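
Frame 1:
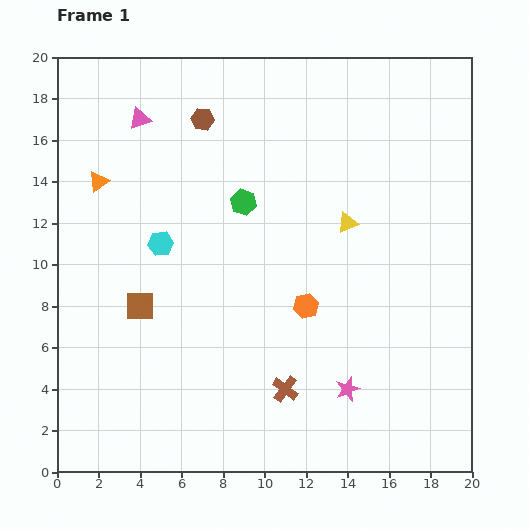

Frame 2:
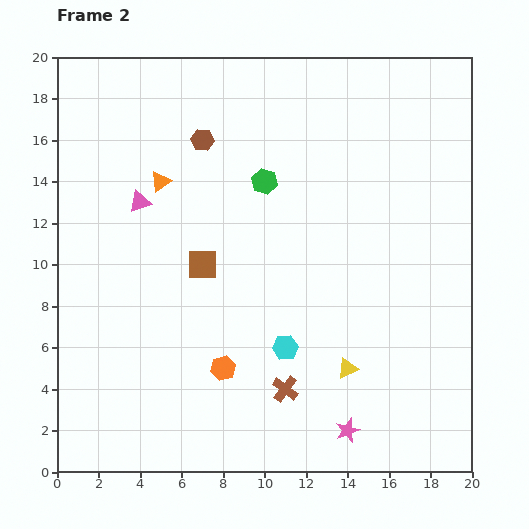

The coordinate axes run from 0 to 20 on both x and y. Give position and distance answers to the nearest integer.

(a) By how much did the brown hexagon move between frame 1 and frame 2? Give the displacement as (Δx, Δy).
(0, -1)

The brown hexagon was at (7, 17) in frame 1 and (7, 16) in frame 2.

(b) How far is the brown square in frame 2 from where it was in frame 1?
4

The brown square moved from (4, 8) to (7, 10), a distance of √(3² + 2²) ≈ 4.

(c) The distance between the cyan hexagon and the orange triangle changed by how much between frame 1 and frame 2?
+6

Distance in frame 1: 4. Distance in frame 2: 10.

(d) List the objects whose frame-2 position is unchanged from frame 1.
the brown cross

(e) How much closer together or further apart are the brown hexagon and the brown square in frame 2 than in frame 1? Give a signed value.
-3

Distance in frame 1: 9. Distance in frame 2: 6.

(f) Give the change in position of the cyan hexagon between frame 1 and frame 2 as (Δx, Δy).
(6, -5)

The cyan hexagon was at (5, 11) in frame 1 and (11, 6) in frame 2.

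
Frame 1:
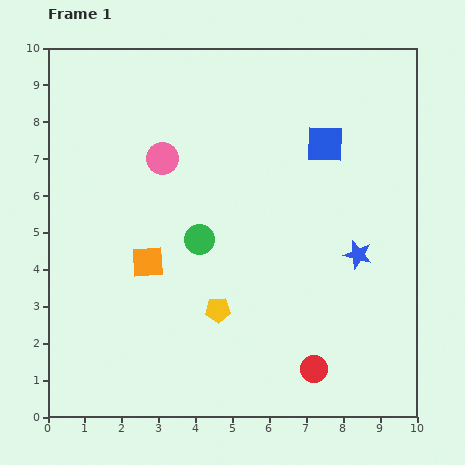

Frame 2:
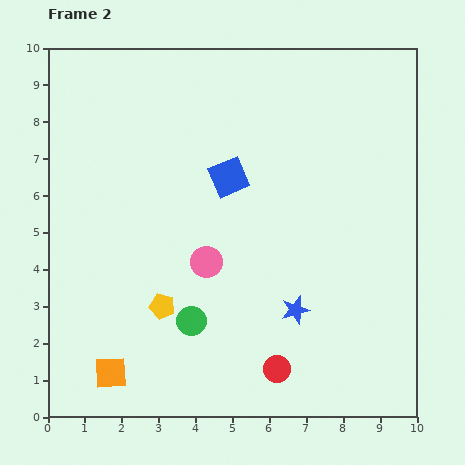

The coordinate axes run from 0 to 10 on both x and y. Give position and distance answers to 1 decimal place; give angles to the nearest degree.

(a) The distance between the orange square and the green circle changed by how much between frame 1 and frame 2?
+1.1

Distance in frame 1: 1.5. Distance in frame 2: 2.6.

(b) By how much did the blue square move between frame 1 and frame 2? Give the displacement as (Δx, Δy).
(-2.6, -0.9)

The blue square was at (7.5, 7.4) in frame 1 and (4.9, 6.5) in frame 2.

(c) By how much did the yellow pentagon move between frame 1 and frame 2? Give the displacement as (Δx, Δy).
(-1.5, 0.1)

The yellow pentagon was at (4.6, 2.9) in frame 1 and (3.1, 3.0) in frame 2.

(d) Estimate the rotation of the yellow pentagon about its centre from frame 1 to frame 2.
16° clockwise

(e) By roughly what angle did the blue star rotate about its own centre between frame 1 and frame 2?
30° counter-clockwise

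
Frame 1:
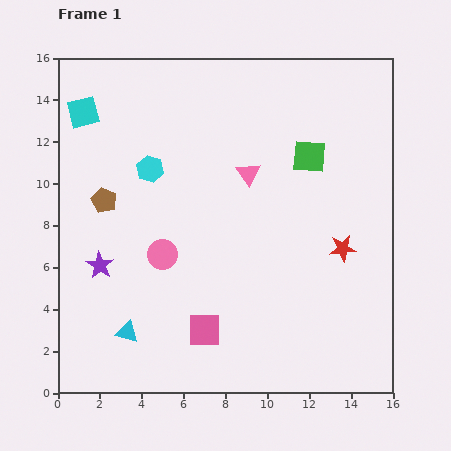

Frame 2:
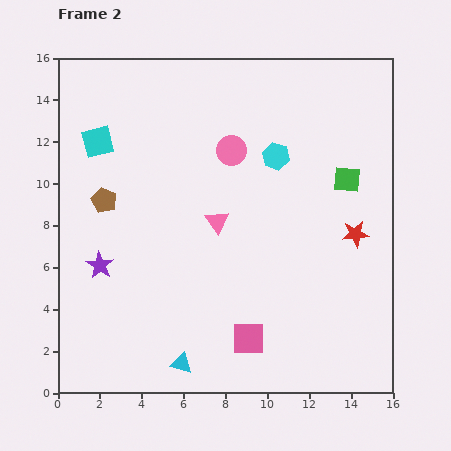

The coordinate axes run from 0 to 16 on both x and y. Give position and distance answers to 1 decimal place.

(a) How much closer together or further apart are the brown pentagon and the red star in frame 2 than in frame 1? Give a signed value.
+0.5

Distance in frame 1: 11.6. Distance in frame 2: 12.1.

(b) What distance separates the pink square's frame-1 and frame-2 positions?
2.1

The pink square moved from (7.0, 3.0) to (9.1, 2.6), a distance of √(2.1² + 0.4²) ≈ 2.1.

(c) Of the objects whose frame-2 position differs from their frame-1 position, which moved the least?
the red star

(moved 0.9)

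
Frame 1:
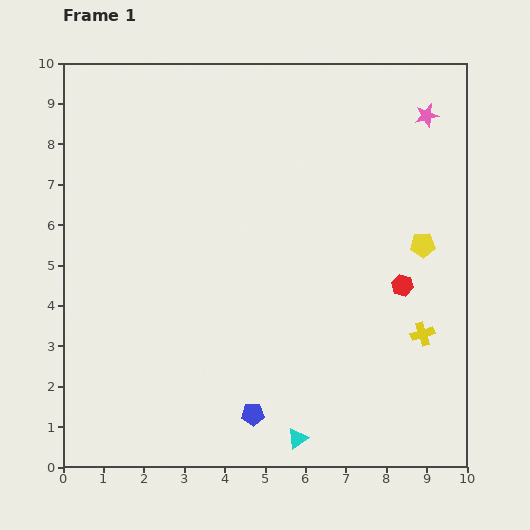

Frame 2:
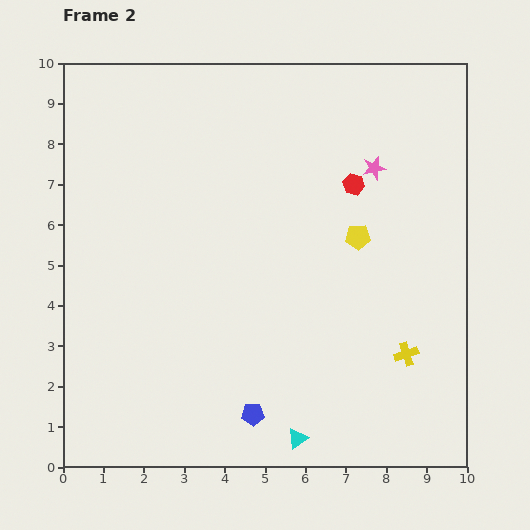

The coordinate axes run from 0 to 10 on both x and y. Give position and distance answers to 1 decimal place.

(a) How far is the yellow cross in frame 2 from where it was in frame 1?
0.6

The yellow cross moved from (8.9, 3.3) to (8.5, 2.8), a distance of √(0.4² + 0.5²) ≈ 0.6.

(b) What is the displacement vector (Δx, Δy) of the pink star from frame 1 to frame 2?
(-1.3, -1.3)

The pink star was at (9.0, 8.7) in frame 1 and (7.7, 7.4) in frame 2.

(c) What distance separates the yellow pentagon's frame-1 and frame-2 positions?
1.6

The yellow pentagon moved from (8.9, 5.5) to (7.3, 5.7), a distance of √(1.6² + 0.2²) ≈ 1.6.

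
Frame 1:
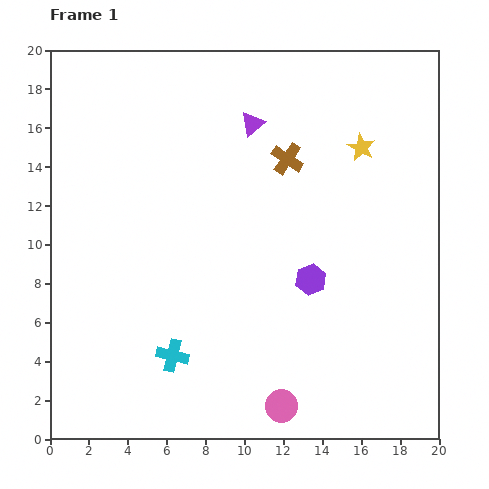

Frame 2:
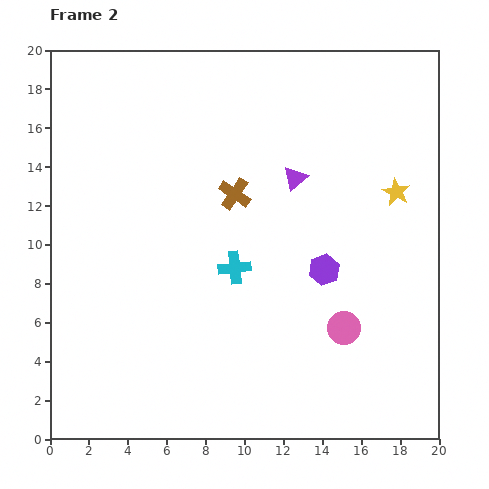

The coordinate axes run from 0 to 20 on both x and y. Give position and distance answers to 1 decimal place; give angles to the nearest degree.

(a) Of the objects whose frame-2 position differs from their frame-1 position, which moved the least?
the purple hexagon

(moved 0.9)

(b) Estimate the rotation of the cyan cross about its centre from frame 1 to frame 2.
20° counter-clockwise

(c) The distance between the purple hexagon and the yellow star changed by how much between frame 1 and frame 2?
-1.9

Distance in frame 1: 7.3. Distance in frame 2: 5.4.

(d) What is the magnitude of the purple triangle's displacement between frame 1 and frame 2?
3.6

The purple triangle moved from (10.4, 16.2) to (12.6, 13.4), a distance of √(2.2² + 2.8²) ≈ 3.6.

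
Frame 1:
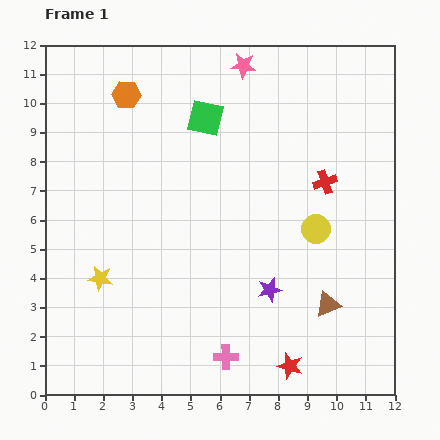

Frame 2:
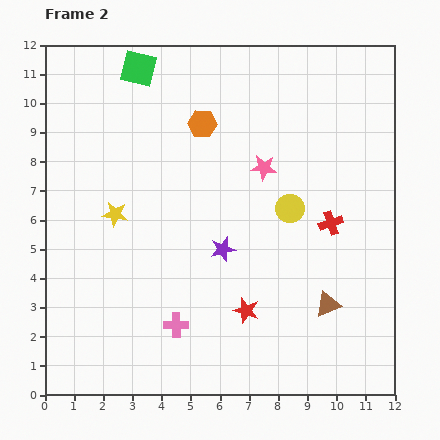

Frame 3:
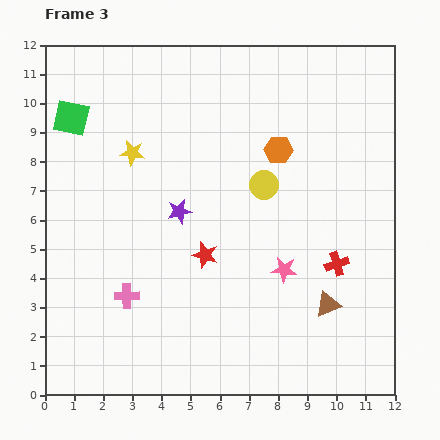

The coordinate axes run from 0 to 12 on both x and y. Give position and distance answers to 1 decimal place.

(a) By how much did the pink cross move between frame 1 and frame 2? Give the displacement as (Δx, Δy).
(-1.7, 1.1)

The pink cross was at (6.2, 1.3) in frame 1 and (4.5, 2.4) in frame 2.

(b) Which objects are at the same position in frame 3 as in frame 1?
the brown triangle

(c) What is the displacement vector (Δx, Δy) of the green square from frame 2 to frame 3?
(-2.3, -1.7)

The green square was at (3.2, 11.2) in frame 2 and (0.9, 9.5) in frame 3.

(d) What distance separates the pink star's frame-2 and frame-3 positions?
3.6

The pink star moved from (7.5, 7.8) to (8.2, 4.3), a distance of √(0.7² + 3.5²) ≈ 3.6.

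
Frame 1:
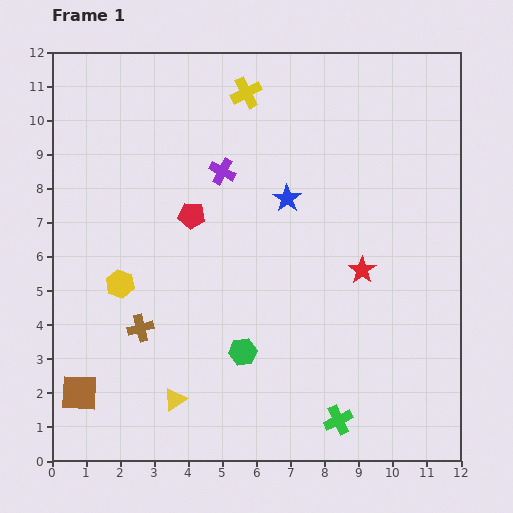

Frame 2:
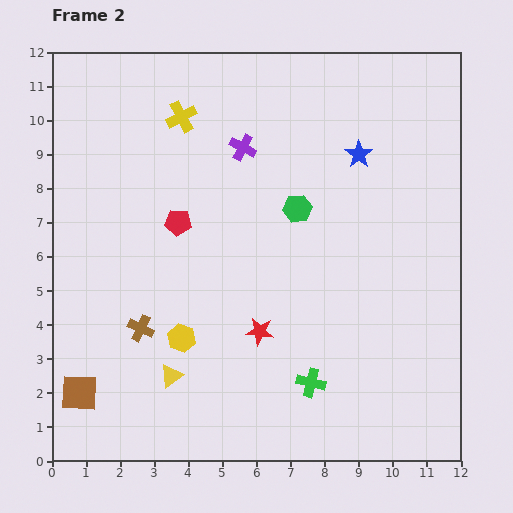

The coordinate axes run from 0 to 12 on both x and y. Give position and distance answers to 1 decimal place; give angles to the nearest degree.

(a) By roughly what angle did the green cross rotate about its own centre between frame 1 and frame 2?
39° clockwise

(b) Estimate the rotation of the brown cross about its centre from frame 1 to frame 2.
39° clockwise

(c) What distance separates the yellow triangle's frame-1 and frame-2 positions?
0.7

The yellow triangle moved from (3.6, 1.8) to (3.5, 2.5), a distance of √(0.1² + 0.7²) ≈ 0.7.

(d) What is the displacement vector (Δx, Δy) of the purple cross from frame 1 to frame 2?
(0.6, 0.7)

The purple cross was at (5.0, 8.5) in frame 1 and (5.6, 9.2) in frame 2.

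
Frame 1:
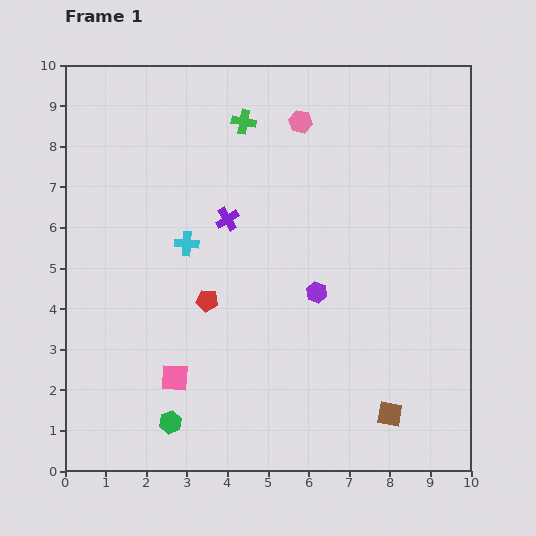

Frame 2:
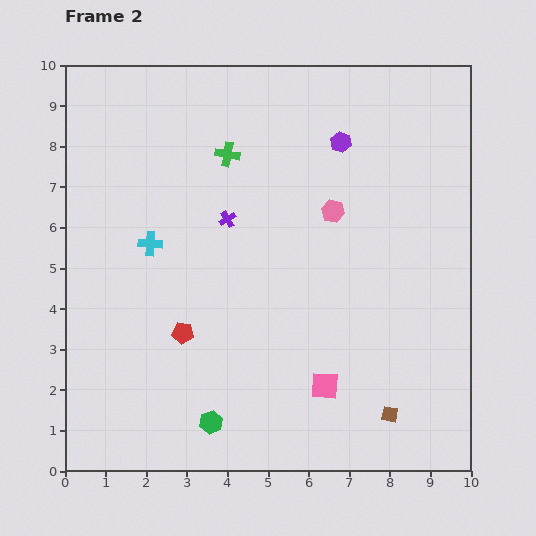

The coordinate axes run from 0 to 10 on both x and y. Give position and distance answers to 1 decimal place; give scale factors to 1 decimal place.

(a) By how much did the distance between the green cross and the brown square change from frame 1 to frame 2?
-0.5

Distance in frame 1: 8.0. Distance in frame 2: 7.5.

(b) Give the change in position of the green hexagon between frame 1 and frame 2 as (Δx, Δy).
(1.0, 0.0)

The green hexagon was at (2.6, 1.2) in frame 1 and (3.6, 1.2) in frame 2.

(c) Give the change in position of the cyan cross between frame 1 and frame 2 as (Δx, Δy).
(-0.9, 0.0)

The cyan cross was at (3.0, 5.6) in frame 1 and (2.1, 5.6) in frame 2.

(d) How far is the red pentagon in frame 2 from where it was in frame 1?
1.0

The red pentagon moved from (3.5, 4.2) to (2.9, 3.4), a distance of √(0.6² + 0.8²) ≈ 1.0.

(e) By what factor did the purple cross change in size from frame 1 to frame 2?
0.7×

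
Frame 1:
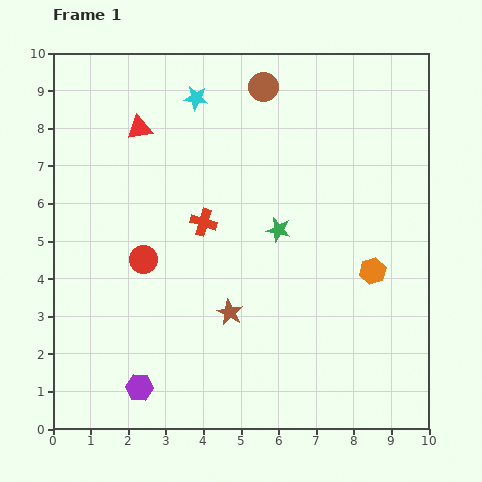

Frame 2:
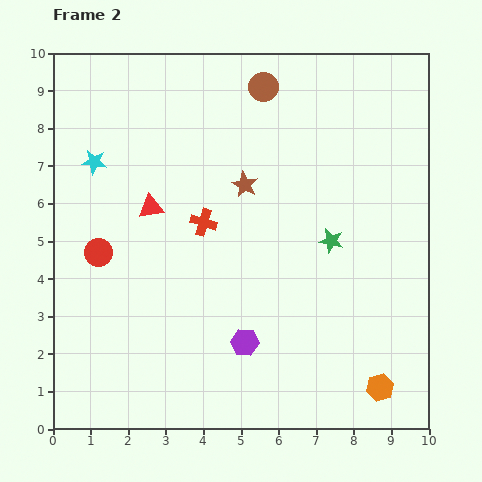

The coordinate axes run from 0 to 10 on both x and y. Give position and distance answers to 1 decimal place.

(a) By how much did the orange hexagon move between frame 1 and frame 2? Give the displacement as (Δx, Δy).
(0.2, -3.1)

The orange hexagon was at (8.5, 4.2) in frame 1 and (8.7, 1.1) in frame 2.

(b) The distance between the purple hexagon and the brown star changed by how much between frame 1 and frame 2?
+1.1

Distance in frame 1: 3.1. Distance in frame 2: 4.2.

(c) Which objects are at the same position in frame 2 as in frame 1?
the brown circle, the red cross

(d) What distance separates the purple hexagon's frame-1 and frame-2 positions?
3.0

The purple hexagon moved from (2.3, 1.1) to (5.1, 2.3), a distance of √(2.8² + 1.2²) ≈ 3.0.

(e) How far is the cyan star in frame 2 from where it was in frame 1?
3.2

The cyan star moved from (3.8, 8.8) to (1.1, 7.1), a distance of √(2.7² + 1.7²) ≈ 3.2.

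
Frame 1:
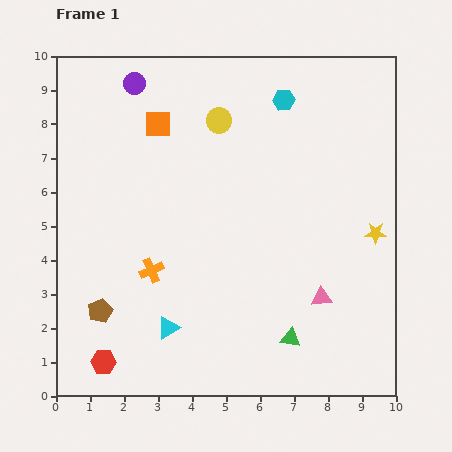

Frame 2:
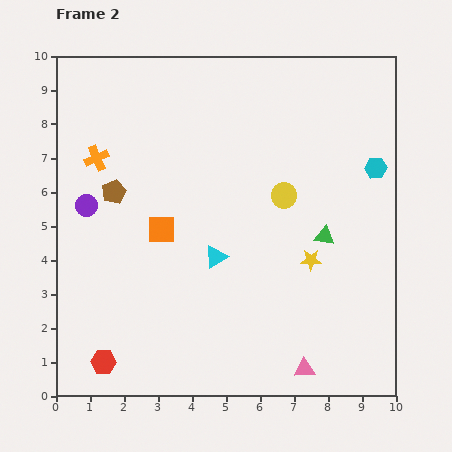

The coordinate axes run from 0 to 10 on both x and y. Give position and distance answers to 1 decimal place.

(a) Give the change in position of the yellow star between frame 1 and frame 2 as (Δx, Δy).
(-1.9, -0.8)

The yellow star was at (9.4, 4.8) in frame 1 and (7.5, 4.0) in frame 2.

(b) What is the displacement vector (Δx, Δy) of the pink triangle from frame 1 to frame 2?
(-0.5, -2.1)

The pink triangle was at (7.8, 2.9) in frame 1 and (7.3, 0.8) in frame 2.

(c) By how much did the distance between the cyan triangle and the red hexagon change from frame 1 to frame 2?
+2.4

Distance in frame 1: 2.1. Distance in frame 2: 4.5.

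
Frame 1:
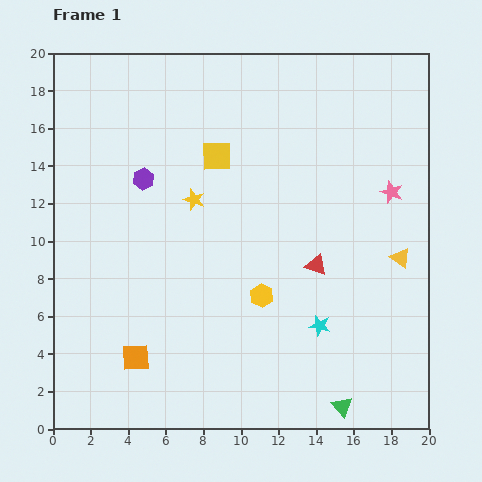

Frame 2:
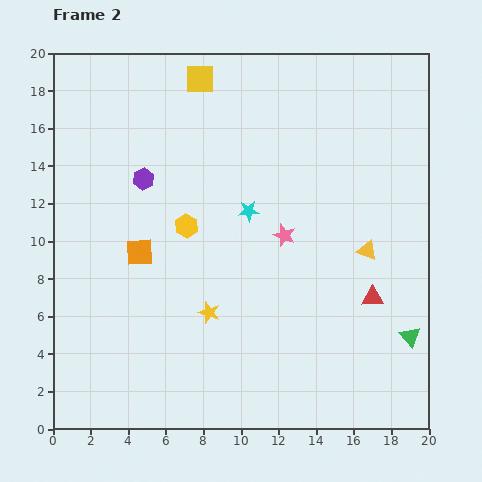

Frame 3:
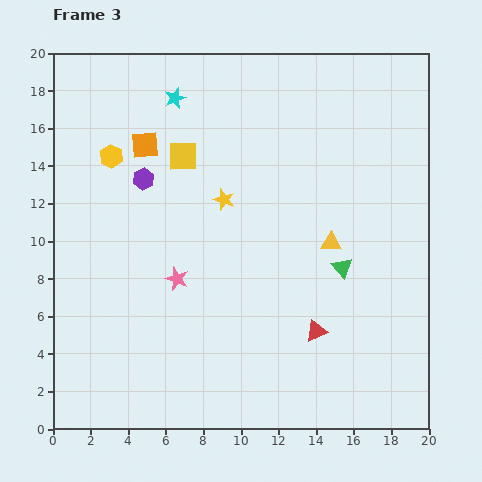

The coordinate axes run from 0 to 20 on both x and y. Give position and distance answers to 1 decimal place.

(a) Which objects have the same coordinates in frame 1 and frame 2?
the purple hexagon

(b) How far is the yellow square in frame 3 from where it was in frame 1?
1.8

The yellow square moved from (8.7, 14.5) to (6.9, 14.5), a distance of √(1.8² + 0.0²) ≈ 1.8.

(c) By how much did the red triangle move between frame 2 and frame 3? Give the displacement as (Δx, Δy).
(-3.0, -1.8)

The red triangle was at (17.0, 7.0) in frame 2 and (14.0, 5.2) in frame 3.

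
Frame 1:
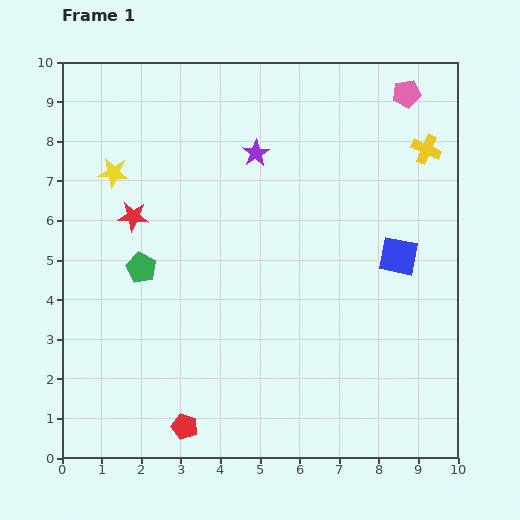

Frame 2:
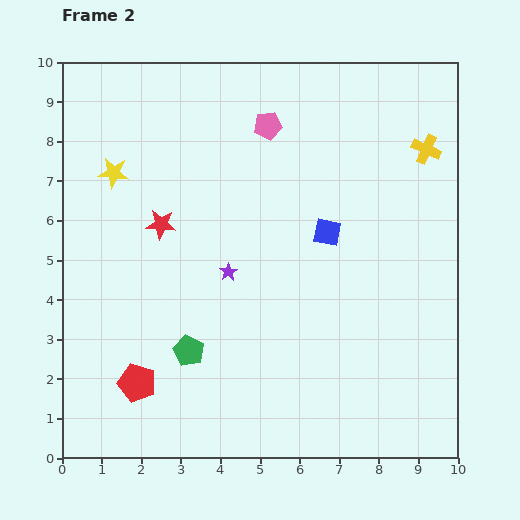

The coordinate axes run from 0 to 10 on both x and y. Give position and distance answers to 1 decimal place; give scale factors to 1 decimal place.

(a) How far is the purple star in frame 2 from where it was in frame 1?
3.1

The purple star moved from (4.9, 7.7) to (4.2, 4.7), a distance of √(0.7² + 3.0²) ≈ 3.1.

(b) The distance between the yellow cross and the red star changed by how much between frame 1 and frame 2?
-0.6

Distance in frame 1: 7.6. Distance in frame 2: 7.0.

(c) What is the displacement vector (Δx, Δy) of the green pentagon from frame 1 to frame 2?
(1.2, -2.1)

The green pentagon was at (2.0, 4.8) in frame 1 and (3.2, 2.7) in frame 2.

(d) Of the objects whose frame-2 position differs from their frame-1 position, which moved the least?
the red star

(moved 0.7)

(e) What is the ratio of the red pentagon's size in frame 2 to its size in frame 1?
1.5×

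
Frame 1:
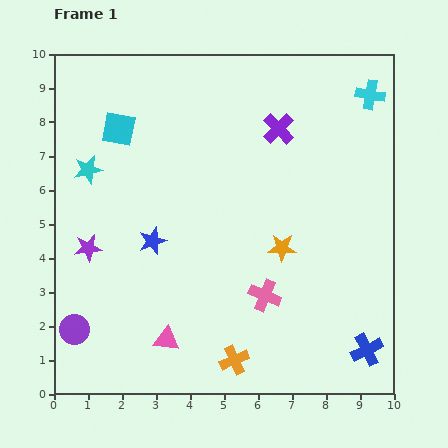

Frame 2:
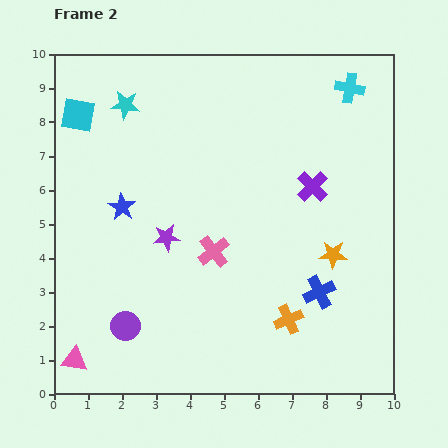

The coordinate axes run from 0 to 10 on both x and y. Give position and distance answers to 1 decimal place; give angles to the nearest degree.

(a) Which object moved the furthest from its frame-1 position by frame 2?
the pink triangle

(moved 2.8; next 2.3)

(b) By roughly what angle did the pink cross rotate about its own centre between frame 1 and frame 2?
30° clockwise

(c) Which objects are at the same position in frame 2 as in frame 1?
none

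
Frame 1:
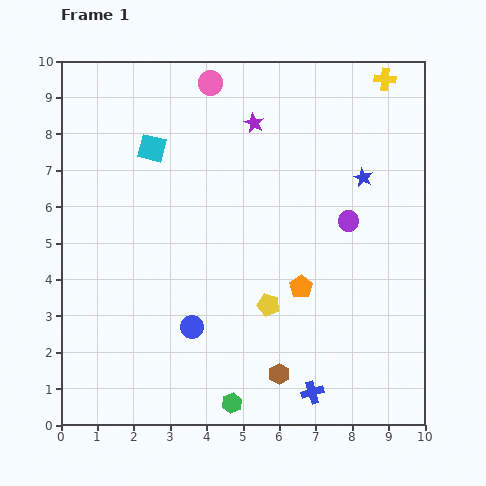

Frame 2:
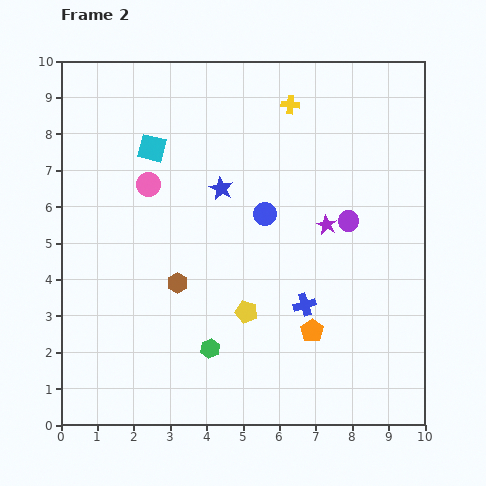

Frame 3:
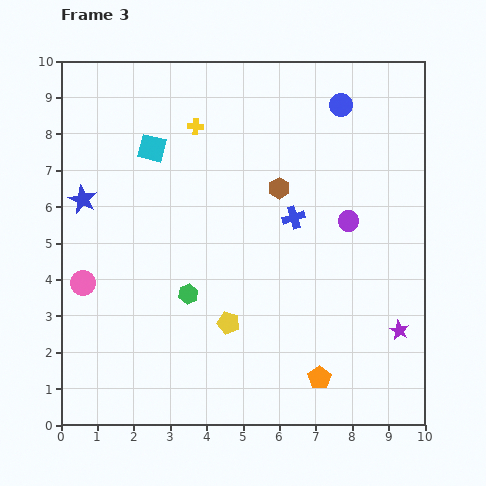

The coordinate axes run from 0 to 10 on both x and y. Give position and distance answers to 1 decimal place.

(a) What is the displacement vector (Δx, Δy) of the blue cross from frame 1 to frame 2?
(-0.2, 2.4)

The blue cross was at (6.9, 0.9) in frame 1 and (6.7, 3.3) in frame 2.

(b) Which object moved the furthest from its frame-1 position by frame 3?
the blue star

(moved 7.7; next 7.3)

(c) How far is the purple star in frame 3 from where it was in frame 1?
7.0

The purple star moved from (5.3, 8.3) to (9.3, 2.6), a distance of √(4.0² + 5.7²) ≈ 7.0.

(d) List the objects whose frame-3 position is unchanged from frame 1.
the purple circle, the cyan square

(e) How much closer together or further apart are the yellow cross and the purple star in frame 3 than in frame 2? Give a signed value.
+4.5

Distance in frame 2: 3.4. Distance in frame 3: 7.9.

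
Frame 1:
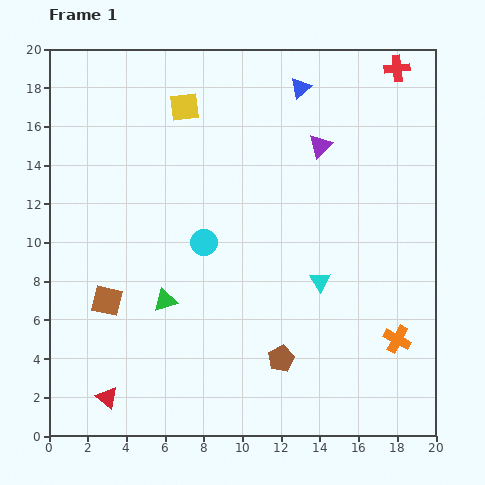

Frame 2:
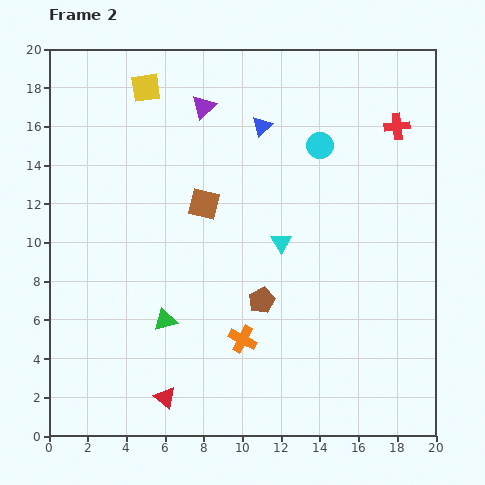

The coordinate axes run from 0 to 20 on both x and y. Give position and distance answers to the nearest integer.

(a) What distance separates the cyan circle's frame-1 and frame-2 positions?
8

The cyan circle moved from (8, 10) to (14, 15), a distance of √(6² + 5²) ≈ 8.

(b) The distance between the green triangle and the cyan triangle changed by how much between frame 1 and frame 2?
-1

Distance in frame 1: 8. Distance in frame 2: 7.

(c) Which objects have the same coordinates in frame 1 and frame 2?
none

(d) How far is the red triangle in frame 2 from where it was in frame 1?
3

The red triangle moved from (3, 2) to (6, 2), a distance of √(3² + 0²) ≈ 3.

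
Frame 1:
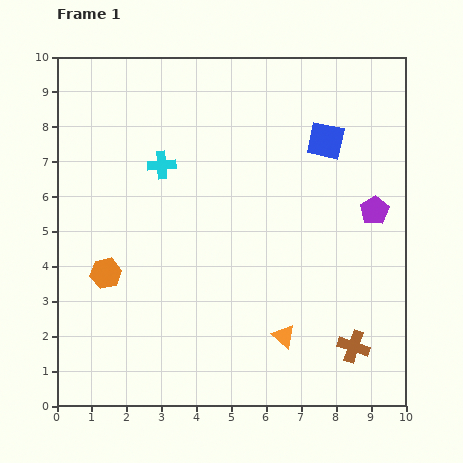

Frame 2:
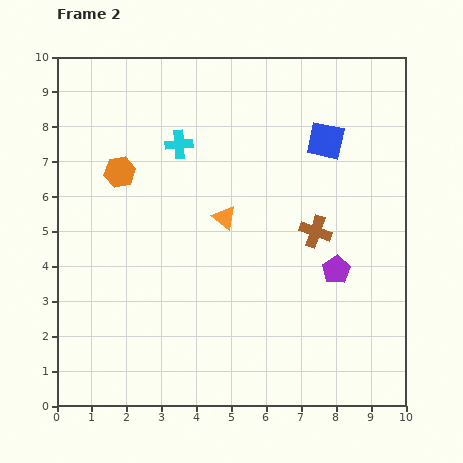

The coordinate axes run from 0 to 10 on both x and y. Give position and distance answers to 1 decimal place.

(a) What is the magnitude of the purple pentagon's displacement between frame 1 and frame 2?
2.0

The purple pentagon moved from (9.1, 5.6) to (8.0, 3.9), a distance of √(1.1² + 1.7²) ≈ 2.0.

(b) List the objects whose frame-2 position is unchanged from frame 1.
the blue square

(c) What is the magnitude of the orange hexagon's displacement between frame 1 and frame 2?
2.9

The orange hexagon moved from (1.4, 3.8) to (1.8, 6.7), a distance of √(0.4² + 2.9²) ≈ 2.9.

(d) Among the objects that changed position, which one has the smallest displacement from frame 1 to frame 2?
the cyan cross

(moved 0.8)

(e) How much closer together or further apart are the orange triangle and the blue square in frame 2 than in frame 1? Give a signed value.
-2.1

Distance in frame 1: 5.7. Distance in frame 2: 3.6.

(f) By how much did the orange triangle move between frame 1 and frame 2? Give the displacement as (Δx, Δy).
(-1.7, 3.4)

The orange triangle was at (6.5, 2.0) in frame 1 and (4.8, 5.4) in frame 2.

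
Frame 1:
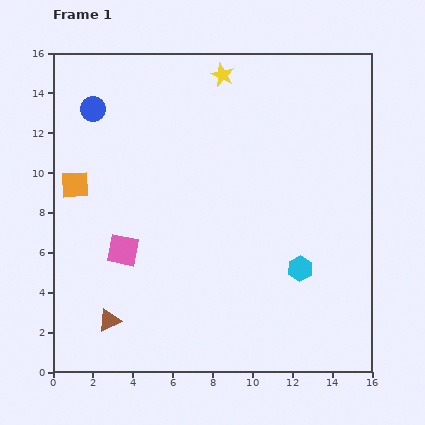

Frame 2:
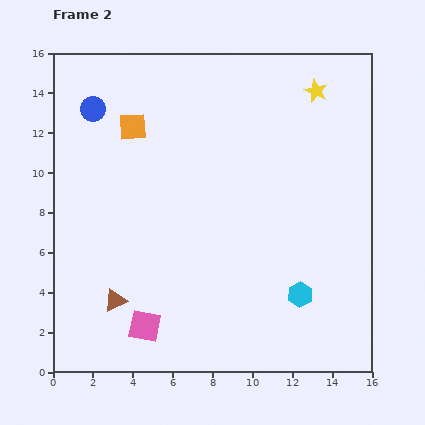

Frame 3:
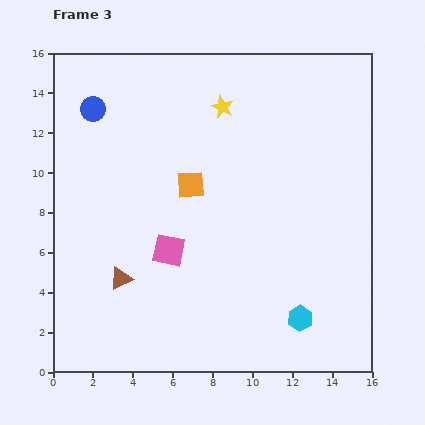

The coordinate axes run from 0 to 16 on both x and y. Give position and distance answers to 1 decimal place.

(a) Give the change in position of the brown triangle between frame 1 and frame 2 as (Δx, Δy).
(0.3, 1.0)

The brown triangle was at (2.8, 2.6) in frame 1 and (3.1, 3.6) in frame 2.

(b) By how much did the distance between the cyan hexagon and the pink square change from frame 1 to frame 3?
-1.5

Distance in frame 1: 8.9. Distance in frame 3: 7.4.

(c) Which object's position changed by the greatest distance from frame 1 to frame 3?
the orange square

(moved 5.8; next 2.5)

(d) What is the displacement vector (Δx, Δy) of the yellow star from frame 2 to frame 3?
(-4.7, -0.8)

The yellow star was at (13.2, 14.1) in frame 2 and (8.5, 13.3) in frame 3.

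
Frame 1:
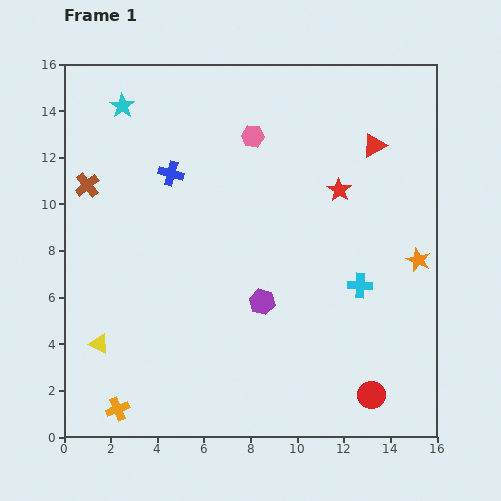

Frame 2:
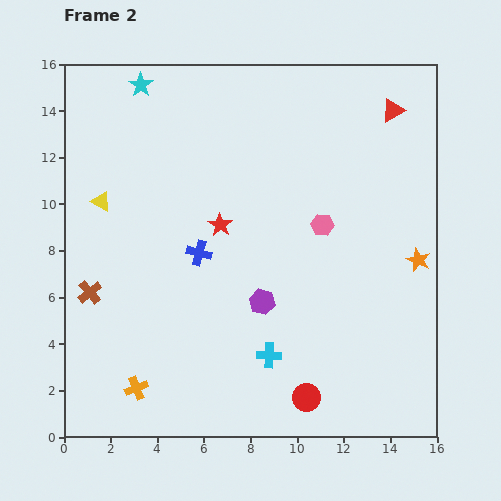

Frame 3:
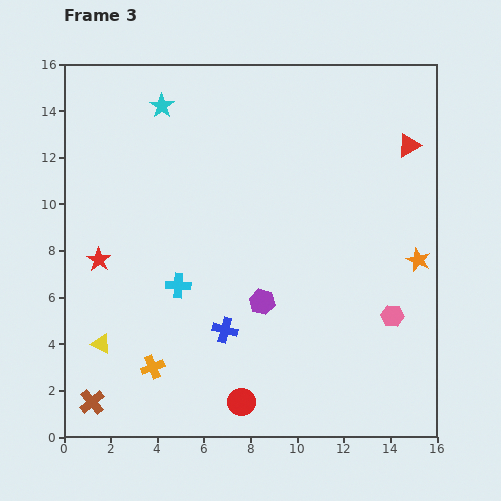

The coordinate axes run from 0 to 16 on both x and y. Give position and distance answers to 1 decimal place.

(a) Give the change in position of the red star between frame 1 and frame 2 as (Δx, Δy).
(-5.1, -1.5)

The red star was at (11.8, 10.6) in frame 1 and (6.7, 9.1) in frame 2.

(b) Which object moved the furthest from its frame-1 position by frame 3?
the red star

(moved 10.7; next 9.8)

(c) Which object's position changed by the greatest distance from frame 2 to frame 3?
the yellow triangle

(moved 6.1; next 5.4)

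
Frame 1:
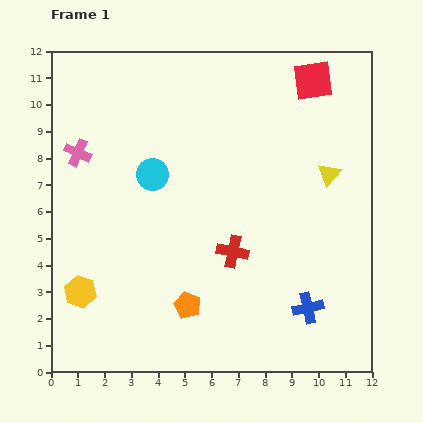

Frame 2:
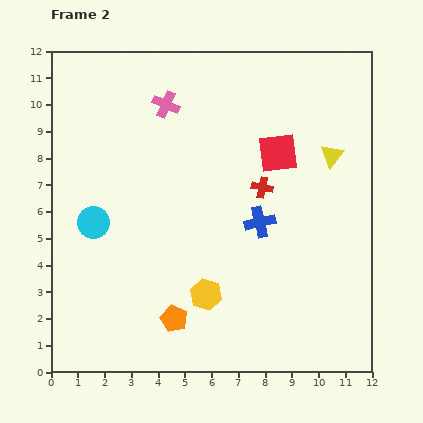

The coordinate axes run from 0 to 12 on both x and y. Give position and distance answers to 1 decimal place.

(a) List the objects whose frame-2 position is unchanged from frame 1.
none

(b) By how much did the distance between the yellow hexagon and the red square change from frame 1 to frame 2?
-5.9

Distance in frame 1: 11.8. Distance in frame 2: 5.9.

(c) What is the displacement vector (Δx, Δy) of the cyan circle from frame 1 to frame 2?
(-2.2, -1.8)

The cyan circle was at (3.8, 7.4) in frame 1 and (1.6, 5.6) in frame 2.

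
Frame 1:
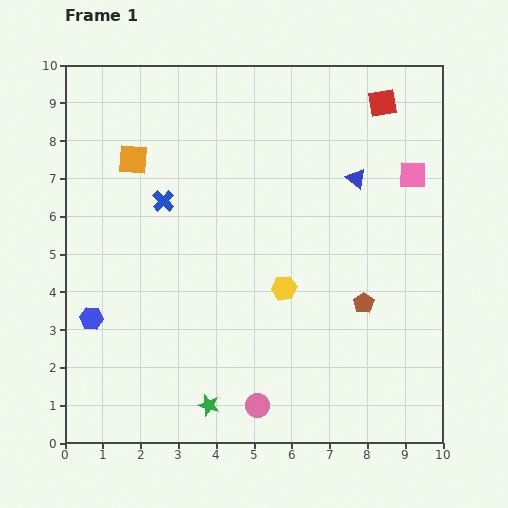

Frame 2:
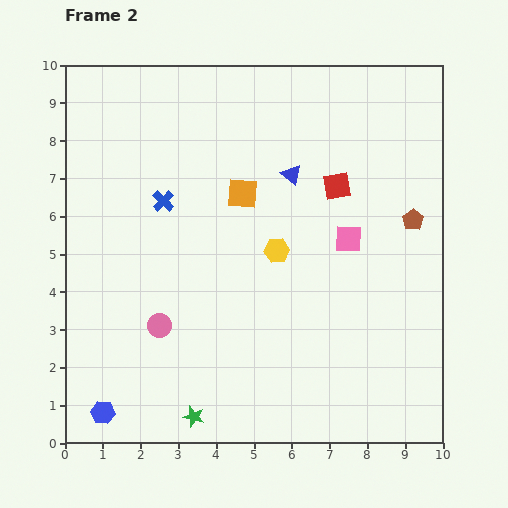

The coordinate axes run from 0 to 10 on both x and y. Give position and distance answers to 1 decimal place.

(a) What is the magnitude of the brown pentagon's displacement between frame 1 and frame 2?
2.6

The brown pentagon moved from (7.9, 3.7) to (9.2, 5.9), a distance of √(1.3² + 2.2²) ≈ 2.6.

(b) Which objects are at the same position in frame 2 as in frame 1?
the blue cross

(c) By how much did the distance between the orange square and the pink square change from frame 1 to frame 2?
-4.4

Distance in frame 1: 7.4. Distance in frame 2: 3.0.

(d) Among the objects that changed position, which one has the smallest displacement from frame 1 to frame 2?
the green star

(moved 0.5)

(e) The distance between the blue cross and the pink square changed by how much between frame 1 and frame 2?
-1.6

Distance in frame 1: 6.6. Distance in frame 2: 5.0.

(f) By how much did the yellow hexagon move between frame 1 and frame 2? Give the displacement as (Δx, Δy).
(-0.2, 1.0)

The yellow hexagon was at (5.8, 4.1) in frame 1 and (5.6, 5.1) in frame 2.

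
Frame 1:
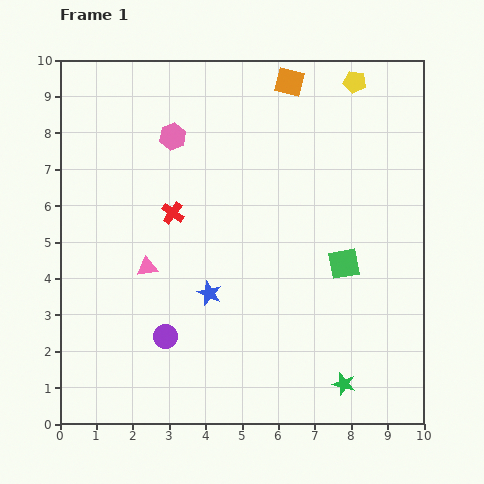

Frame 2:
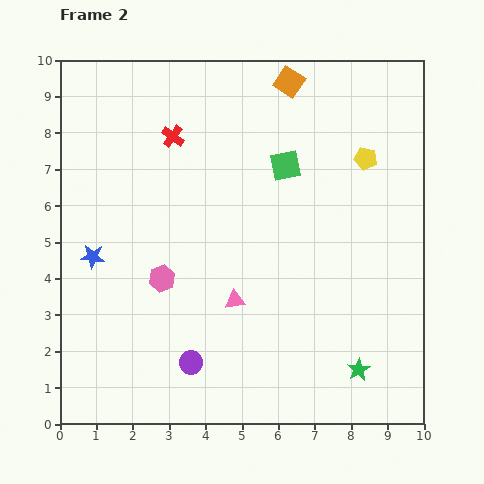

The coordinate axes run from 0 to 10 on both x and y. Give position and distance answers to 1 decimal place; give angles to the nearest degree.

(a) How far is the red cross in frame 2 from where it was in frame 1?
2.1

The red cross moved from (3.1, 5.8) to (3.1, 7.9), a distance of √(0.0² + 2.1²) ≈ 2.1.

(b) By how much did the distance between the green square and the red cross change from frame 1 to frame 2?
-1.7

Distance in frame 1: 4.9. Distance in frame 2: 3.2.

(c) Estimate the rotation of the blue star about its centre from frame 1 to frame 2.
19° counter-clockwise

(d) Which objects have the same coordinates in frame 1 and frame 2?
the orange square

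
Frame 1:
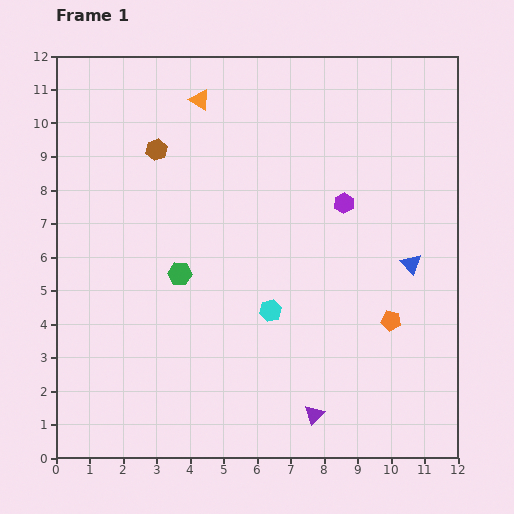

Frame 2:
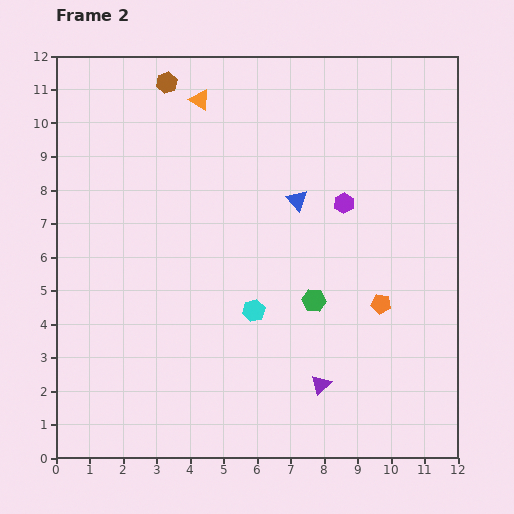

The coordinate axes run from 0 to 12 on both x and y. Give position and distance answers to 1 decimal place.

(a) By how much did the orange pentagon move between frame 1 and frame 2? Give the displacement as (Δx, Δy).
(-0.3, 0.5)

The orange pentagon was at (10.0, 4.1) in frame 1 and (9.7, 4.6) in frame 2.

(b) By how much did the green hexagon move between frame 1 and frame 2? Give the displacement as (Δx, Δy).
(4.0, -0.8)

The green hexagon was at (3.7, 5.5) in frame 1 and (7.7, 4.7) in frame 2.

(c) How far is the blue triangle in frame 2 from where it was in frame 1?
3.9

The blue triangle moved from (10.6, 5.8) to (7.2, 7.7), a distance of √(3.4² + 1.9²) ≈ 3.9.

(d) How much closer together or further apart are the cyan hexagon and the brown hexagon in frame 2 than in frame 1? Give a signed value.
+1.4

Distance in frame 1: 5.9. Distance in frame 2: 7.3.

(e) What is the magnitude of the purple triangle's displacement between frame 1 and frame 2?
0.9

The purple triangle moved from (7.7, 1.3) to (7.9, 2.2), a distance of √(0.2² + 0.9²) ≈ 0.9.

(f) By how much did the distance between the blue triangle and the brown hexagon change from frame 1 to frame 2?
-3.1

Distance in frame 1: 8.3. Distance in frame 2: 5.2.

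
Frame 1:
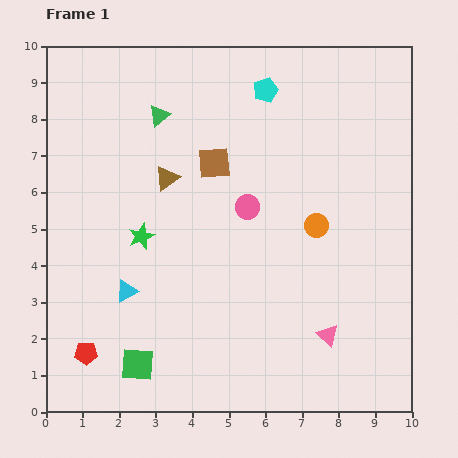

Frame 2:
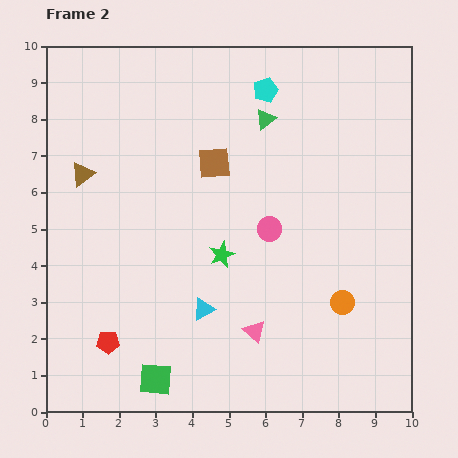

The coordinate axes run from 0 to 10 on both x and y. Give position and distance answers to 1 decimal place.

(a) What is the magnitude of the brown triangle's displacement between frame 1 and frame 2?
2.3

The brown triangle moved from (3.3, 6.4) to (1.0, 6.5), a distance of √(2.3² + 0.1²) ≈ 2.3.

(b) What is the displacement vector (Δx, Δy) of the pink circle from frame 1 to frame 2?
(0.6, -0.6)

The pink circle was at (5.5, 5.6) in frame 1 and (6.1, 5.0) in frame 2.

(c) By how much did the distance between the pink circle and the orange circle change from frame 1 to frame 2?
+0.8

Distance in frame 1: 2.0. Distance in frame 2: 2.8.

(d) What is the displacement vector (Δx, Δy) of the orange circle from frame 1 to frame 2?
(0.7, -2.1)

The orange circle was at (7.4, 5.1) in frame 1 and (8.1, 3.0) in frame 2.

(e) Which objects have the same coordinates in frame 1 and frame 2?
the brown square, the cyan pentagon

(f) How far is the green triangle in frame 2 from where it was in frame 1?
2.9

The green triangle moved from (3.1, 8.1) to (6.0, 8.0), a distance of √(2.9² + 0.1²) ≈ 2.9.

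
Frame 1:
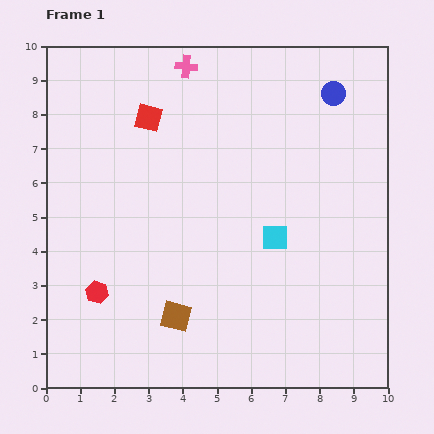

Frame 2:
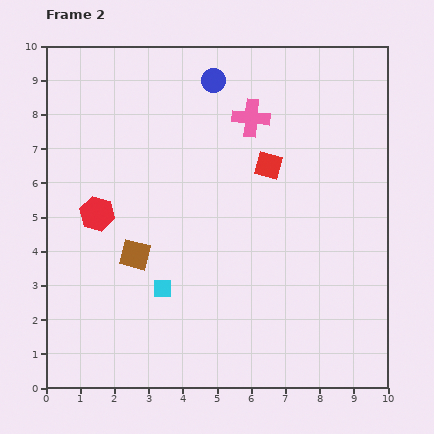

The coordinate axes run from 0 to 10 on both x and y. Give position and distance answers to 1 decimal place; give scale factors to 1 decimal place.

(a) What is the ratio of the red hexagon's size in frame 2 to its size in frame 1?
1.5×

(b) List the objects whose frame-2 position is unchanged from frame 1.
none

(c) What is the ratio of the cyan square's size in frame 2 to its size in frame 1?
0.7×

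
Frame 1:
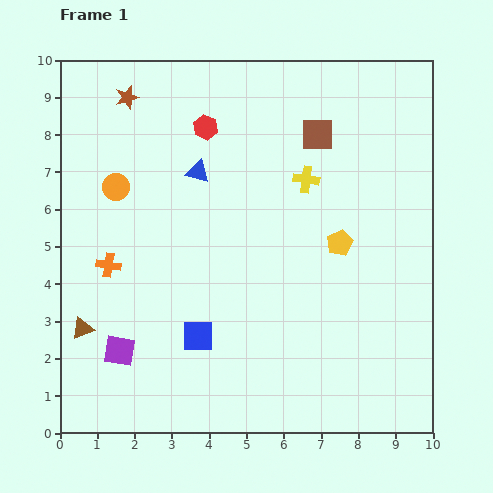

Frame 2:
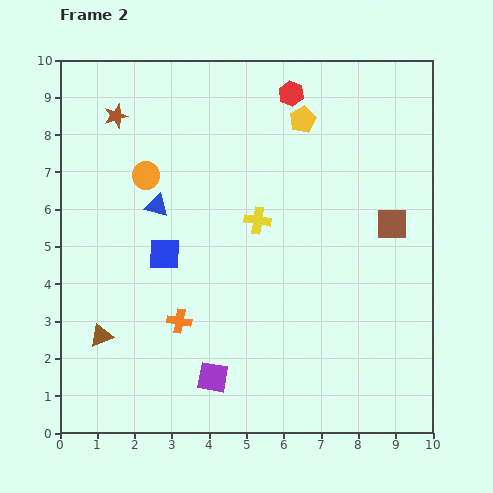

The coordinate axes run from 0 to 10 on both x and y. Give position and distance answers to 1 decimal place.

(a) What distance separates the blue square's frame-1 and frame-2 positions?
2.4

The blue square moved from (3.7, 2.6) to (2.8, 4.8), a distance of √(0.9² + 2.2²) ≈ 2.4.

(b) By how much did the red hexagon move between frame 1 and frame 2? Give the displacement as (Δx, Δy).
(2.3, 0.9)

The red hexagon was at (3.9, 8.2) in frame 1 and (6.2, 9.1) in frame 2.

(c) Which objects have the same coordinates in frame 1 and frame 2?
none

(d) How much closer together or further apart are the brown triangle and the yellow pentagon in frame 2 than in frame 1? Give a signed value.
+0.6

Distance in frame 1: 7.3. Distance in frame 2: 7.9.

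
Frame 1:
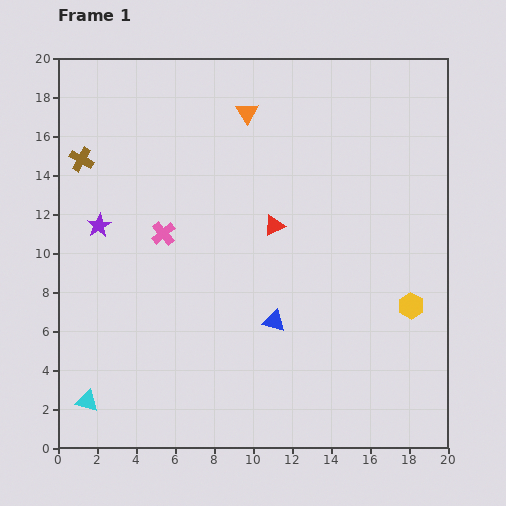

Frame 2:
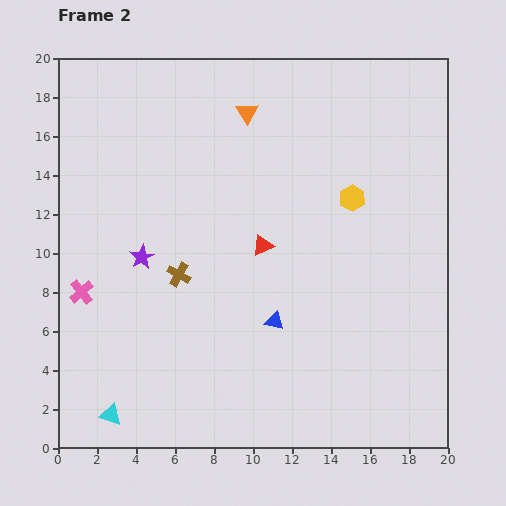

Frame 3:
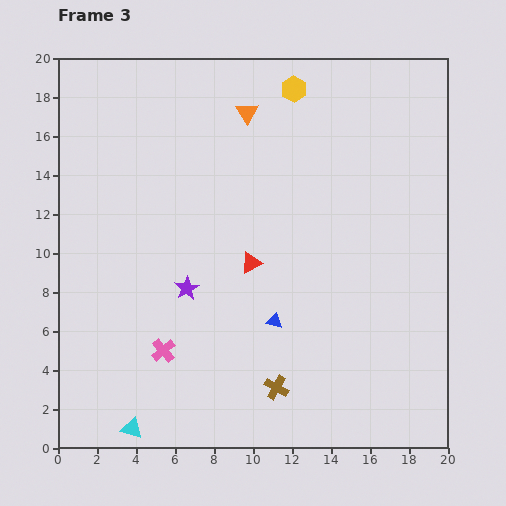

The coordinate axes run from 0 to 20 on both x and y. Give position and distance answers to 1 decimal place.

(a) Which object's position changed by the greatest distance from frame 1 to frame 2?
the brown cross

(moved 7.7; next 6.3)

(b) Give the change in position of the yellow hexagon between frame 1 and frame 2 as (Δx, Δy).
(-3.0, 5.5)

The yellow hexagon was at (18.1, 7.3) in frame 1 and (15.1, 12.8) in frame 2.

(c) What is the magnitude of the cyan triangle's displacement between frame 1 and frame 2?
1.4

The cyan triangle moved from (1.5, 2.4) to (2.7, 1.7), a distance of √(1.2² + 0.7²) ≈ 1.4.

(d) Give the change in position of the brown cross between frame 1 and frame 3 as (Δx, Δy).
(10.0, -11.7)

The brown cross was at (1.2, 14.8) in frame 1 and (11.2, 3.1) in frame 3.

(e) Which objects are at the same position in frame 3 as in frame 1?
the orange triangle, the blue triangle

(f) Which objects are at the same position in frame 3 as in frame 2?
the orange triangle, the blue triangle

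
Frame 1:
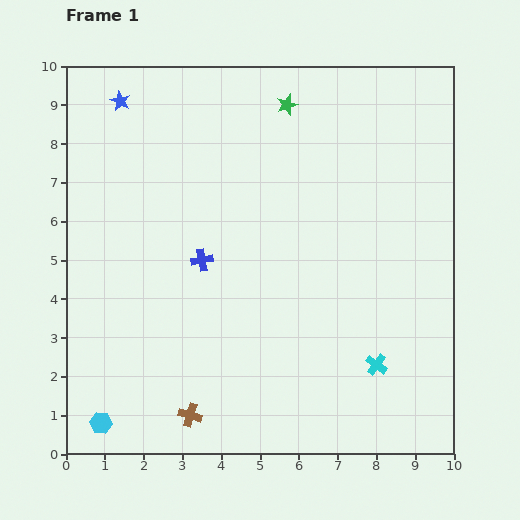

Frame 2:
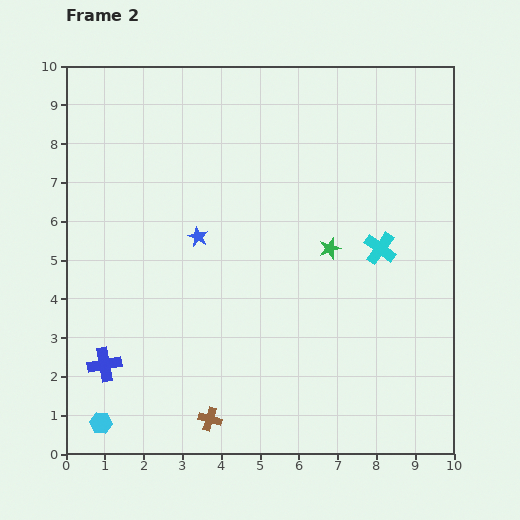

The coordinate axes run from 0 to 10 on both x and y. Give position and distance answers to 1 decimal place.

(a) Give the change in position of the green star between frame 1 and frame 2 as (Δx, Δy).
(1.1, -3.7)

The green star was at (5.7, 9.0) in frame 1 and (6.8, 5.3) in frame 2.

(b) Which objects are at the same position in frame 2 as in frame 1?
the cyan hexagon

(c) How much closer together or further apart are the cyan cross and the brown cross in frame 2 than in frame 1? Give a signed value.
+1.2

Distance in frame 1: 5.0. Distance in frame 2: 6.2.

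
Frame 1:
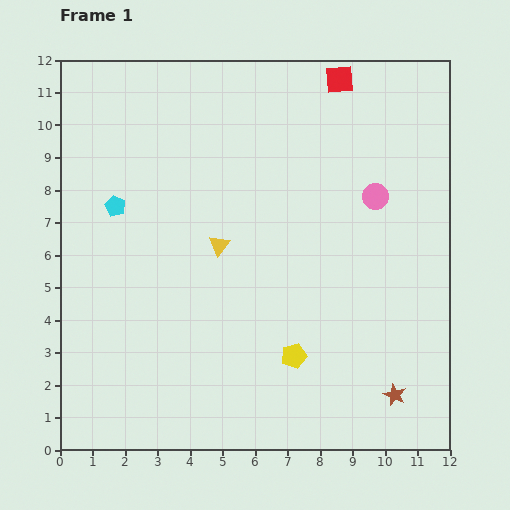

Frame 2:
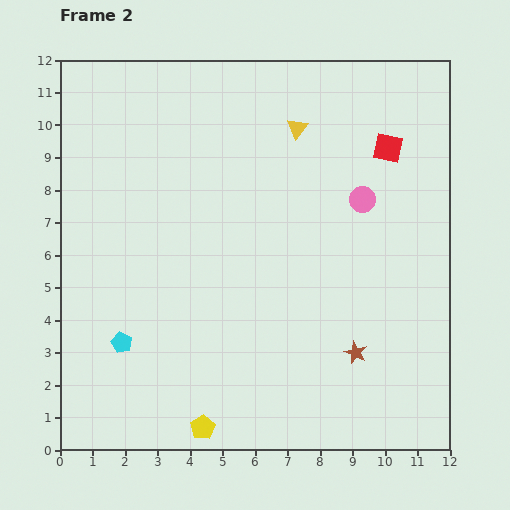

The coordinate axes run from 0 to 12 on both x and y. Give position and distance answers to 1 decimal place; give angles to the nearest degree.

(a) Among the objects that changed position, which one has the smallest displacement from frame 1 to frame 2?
the pink circle

(moved 0.4)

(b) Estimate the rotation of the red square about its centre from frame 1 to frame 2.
15° clockwise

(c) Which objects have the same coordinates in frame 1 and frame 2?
none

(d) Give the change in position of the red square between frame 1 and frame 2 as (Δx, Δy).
(1.5, -2.1)

The red square was at (8.6, 11.4) in frame 1 and (10.1, 9.3) in frame 2.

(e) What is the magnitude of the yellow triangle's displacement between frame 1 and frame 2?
4.3

The yellow triangle moved from (4.9, 6.3) to (7.3, 9.9), a distance of √(2.4² + 3.6²) ≈ 4.3.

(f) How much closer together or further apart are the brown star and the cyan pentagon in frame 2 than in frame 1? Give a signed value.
-3.2

Distance in frame 1: 10.4. Distance in frame 2: 7.2.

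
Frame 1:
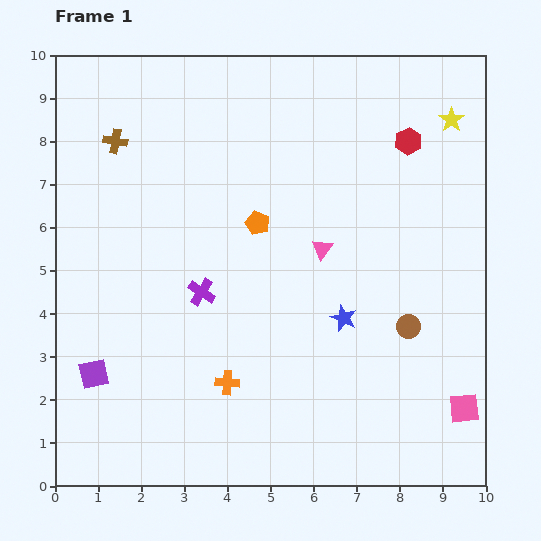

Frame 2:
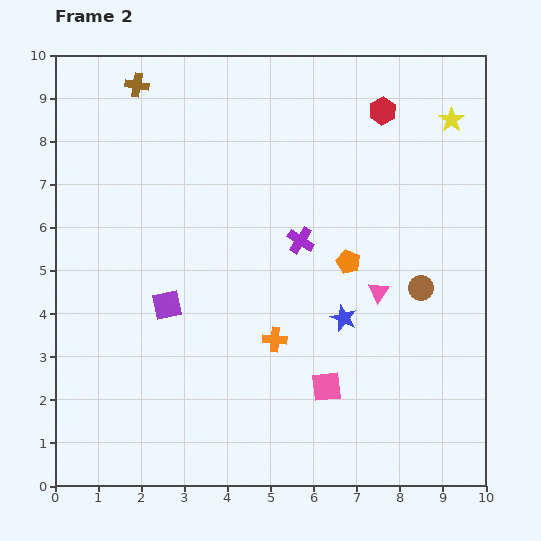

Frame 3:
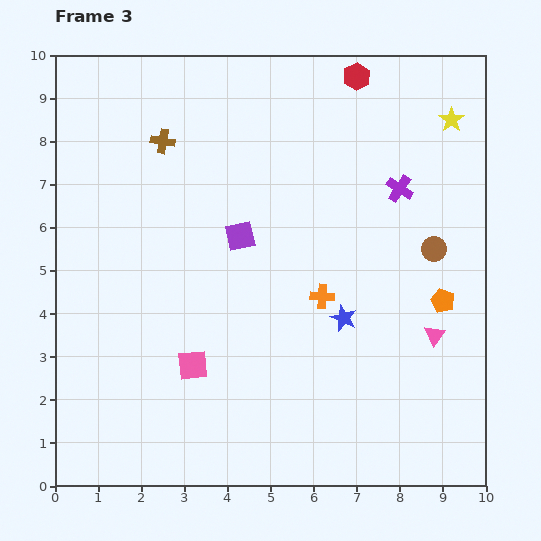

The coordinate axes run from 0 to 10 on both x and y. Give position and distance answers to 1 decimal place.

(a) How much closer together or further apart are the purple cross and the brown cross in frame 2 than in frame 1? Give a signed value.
+1.2

Distance in frame 1: 4.0. Distance in frame 2: 5.2.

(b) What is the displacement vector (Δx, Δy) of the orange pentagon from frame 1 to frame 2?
(2.1, -0.9)

The orange pentagon was at (4.7, 6.1) in frame 1 and (6.8, 5.2) in frame 2.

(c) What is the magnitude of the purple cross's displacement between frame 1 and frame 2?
2.6

The purple cross moved from (3.4, 4.5) to (5.7, 5.7), a distance of √(2.3² + 1.2²) ≈ 2.6.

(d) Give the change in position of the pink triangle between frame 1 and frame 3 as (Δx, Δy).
(2.6, -2.0)

The pink triangle was at (6.2, 5.5) in frame 1 and (8.8, 3.5) in frame 3.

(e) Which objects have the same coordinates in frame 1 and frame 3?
the yellow star, the blue star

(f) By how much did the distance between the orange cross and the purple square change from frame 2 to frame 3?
-0.2

Distance in frame 2: 2.6. Distance in frame 3: 2.4.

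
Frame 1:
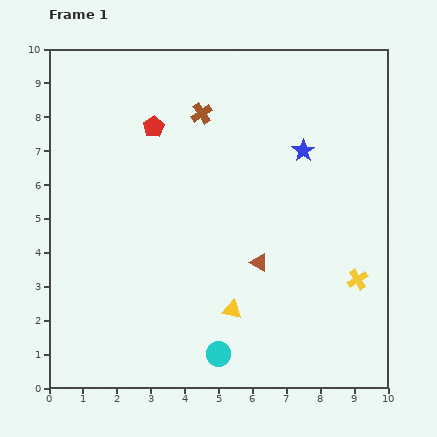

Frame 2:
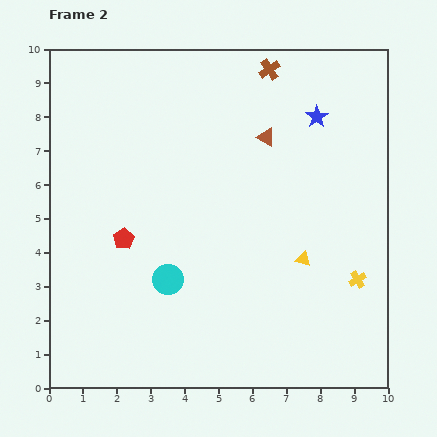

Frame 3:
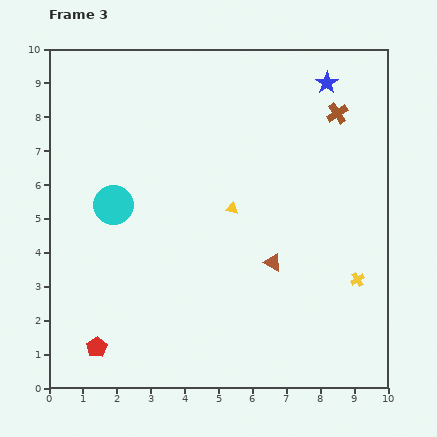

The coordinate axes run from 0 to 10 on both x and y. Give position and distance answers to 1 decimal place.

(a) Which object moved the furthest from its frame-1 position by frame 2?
the brown triangle

(moved 3.7; next 3.4)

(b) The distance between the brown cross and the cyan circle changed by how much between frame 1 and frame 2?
-0.2

Distance in frame 1: 7.1. Distance in frame 2: 6.9.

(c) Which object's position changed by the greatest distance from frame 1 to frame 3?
the red pentagon

(moved 6.7; next 5.4)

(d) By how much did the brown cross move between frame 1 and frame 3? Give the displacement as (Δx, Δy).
(4.0, 0.0)

The brown cross was at (4.5, 8.1) in frame 1 and (8.5, 8.1) in frame 3.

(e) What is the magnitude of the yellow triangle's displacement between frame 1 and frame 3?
3.0

The yellow triangle moved from (5.4, 2.3) to (5.4, 5.3), a distance of √(0.0² + 3.0²) ≈ 3.0.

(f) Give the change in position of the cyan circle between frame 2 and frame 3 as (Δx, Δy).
(-1.6, 2.2)

The cyan circle was at (3.5, 3.2) in frame 2 and (1.9, 5.4) in frame 3.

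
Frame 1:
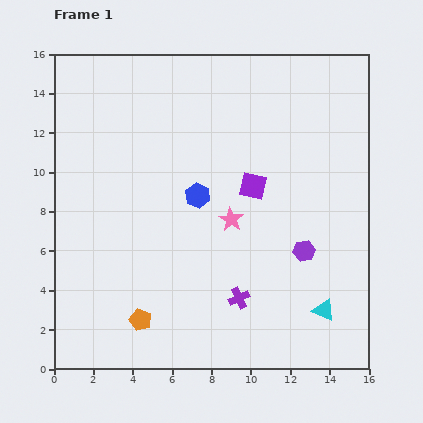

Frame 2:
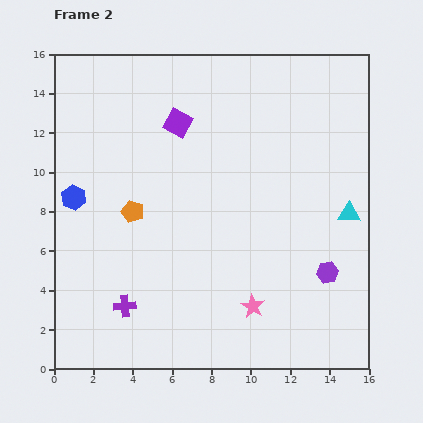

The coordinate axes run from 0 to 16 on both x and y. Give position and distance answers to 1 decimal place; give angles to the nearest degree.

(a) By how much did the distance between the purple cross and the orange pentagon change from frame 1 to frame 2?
-0.3

Distance in frame 1: 5.1. Distance in frame 2: 4.8.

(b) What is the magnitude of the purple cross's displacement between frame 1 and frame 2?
5.8

The purple cross moved from (9.4, 3.6) to (3.6, 3.2), a distance of √(5.8² + 0.4²) ≈ 5.8.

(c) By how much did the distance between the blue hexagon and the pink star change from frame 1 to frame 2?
+8.5

Distance in frame 1: 2.1. Distance in frame 2: 10.6.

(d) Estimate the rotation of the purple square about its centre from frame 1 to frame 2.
17° clockwise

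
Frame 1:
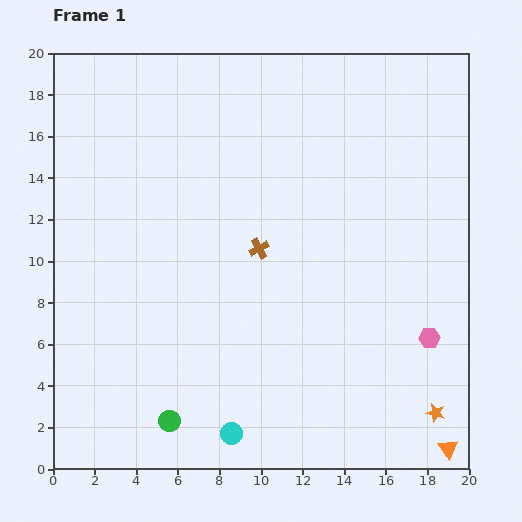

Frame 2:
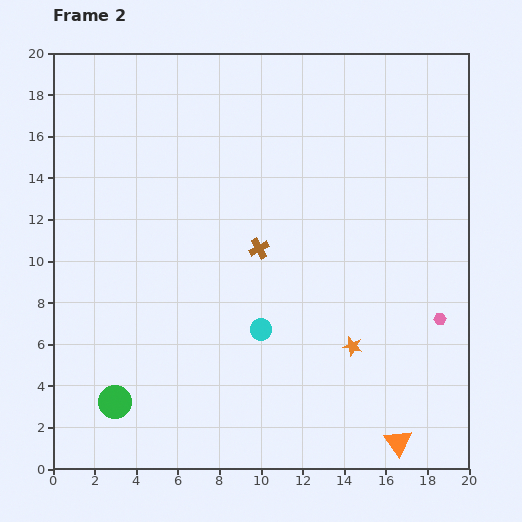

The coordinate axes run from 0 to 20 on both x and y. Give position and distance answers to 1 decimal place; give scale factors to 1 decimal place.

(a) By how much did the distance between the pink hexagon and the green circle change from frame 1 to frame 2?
+3.0

Distance in frame 1: 13.1. Distance in frame 2: 16.1.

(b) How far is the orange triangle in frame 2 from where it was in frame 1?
2.4

The orange triangle moved from (19.0, 1.0) to (16.6, 1.3), a distance of √(2.4² + 0.3²) ≈ 2.4.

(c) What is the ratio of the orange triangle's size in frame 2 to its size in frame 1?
1.4×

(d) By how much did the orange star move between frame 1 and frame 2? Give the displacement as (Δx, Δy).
(-4.0, 3.2)

The orange star was at (18.4, 2.7) in frame 1 and (14.4, 5.9) in frame 2.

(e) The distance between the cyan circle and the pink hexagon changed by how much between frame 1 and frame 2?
-2.0

Distance in frame 1: 10.6. Distance in frame 2: 8.6.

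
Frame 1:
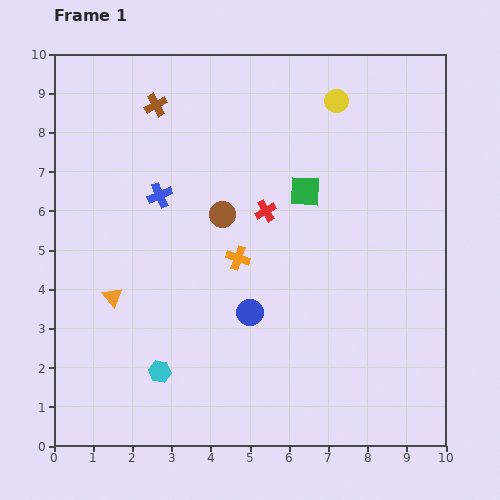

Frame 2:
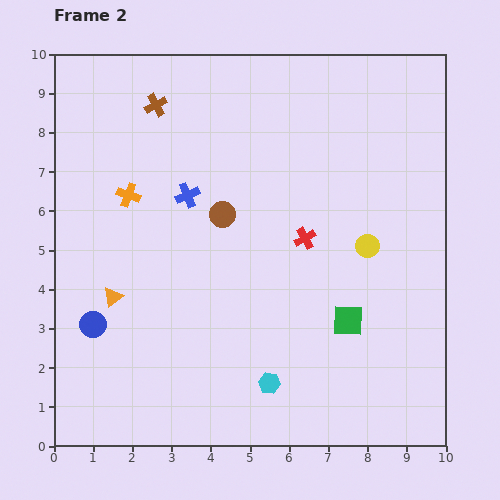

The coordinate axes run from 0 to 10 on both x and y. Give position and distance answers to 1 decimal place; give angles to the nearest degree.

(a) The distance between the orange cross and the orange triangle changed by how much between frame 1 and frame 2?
-0.8

Distance in frame 1: 3.4. Distance in frame 2: 2.6.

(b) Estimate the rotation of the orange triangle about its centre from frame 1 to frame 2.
32° clockwise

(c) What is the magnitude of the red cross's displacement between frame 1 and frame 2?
1.2

The red cross moved from (5.4, 6.0) to (6.4, 5.3), a distance of √(1.0² + 0.7²) ≈ 1.2.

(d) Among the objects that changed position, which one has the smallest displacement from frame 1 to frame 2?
the blue cross

(moved 0.7)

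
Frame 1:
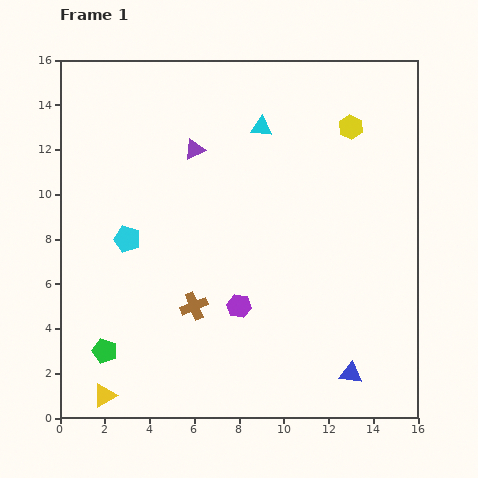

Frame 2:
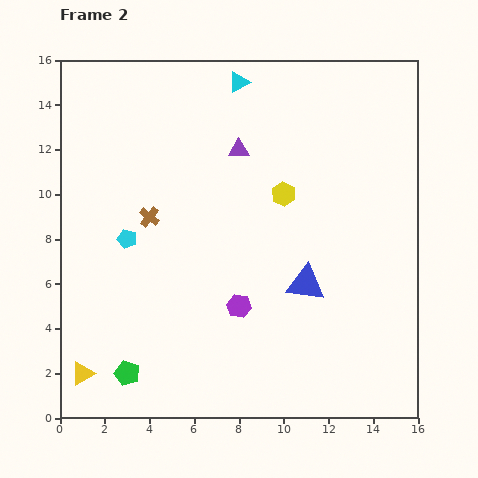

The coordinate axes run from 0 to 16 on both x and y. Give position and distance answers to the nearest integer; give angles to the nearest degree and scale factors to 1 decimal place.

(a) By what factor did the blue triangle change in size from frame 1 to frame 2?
1.7×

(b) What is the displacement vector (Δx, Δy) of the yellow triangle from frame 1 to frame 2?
(-1, 1)

The yellow triangle was at (2, 1) in frame 1 and (1, 2) in frame 2.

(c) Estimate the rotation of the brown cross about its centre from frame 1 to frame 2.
30° counter-clockwise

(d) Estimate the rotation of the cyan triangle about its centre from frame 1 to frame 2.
34° counter-clockwise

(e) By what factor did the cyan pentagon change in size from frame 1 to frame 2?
0.7×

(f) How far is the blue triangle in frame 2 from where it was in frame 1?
4

The blue triangle moved from (13, 2) to (11, 6), a distance of √(2² + 4²) ≈ 4.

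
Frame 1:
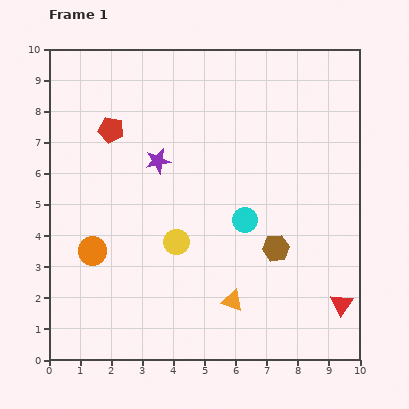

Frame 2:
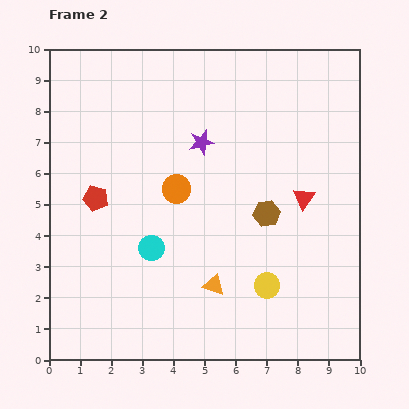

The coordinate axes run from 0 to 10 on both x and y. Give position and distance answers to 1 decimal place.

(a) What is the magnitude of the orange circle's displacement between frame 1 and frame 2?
3.4

The orange circle moved from (1.4, 3.5) to (4.1, 5.5), a distance of √(2.7² + 2.0²) ≈ 3.4.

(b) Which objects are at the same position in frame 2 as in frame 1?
none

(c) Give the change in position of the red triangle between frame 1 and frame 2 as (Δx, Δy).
(-1.2, 3.4)

The red triangle was at (9.4, 1.8) in frame 1 and (8.2, 5.2) in frame 2.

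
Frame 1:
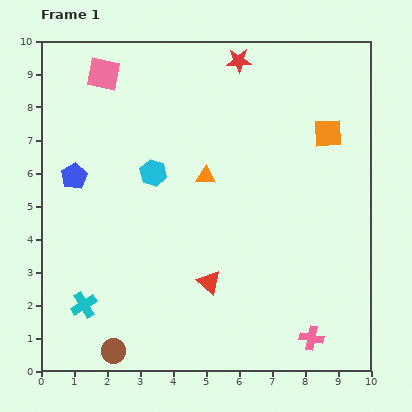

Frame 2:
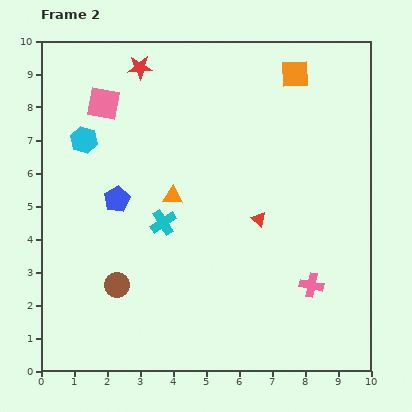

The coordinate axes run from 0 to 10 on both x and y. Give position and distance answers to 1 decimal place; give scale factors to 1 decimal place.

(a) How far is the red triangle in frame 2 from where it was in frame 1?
2.4

The red triangle moved from (5.1, 2.7) to (6.6, 4.6), a distance of √(1.5² + 1.9²) ≈ 2.4.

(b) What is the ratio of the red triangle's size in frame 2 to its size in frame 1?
0.6×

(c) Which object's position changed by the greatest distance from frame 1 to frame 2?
the cyan cross

(moved 3.5; next 3.0)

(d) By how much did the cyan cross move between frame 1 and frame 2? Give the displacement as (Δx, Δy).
(2.4, 2.5)

The cyan cross was at (1.3, 2.0) in frame 1 and (3.7, 4.5) in frame 2.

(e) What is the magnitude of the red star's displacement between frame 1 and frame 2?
3.0

The red star moved from (6.0, 9.4) to (3.0, 9.2), a distance of √(3.0² + 0.2²) ≈ 3.0.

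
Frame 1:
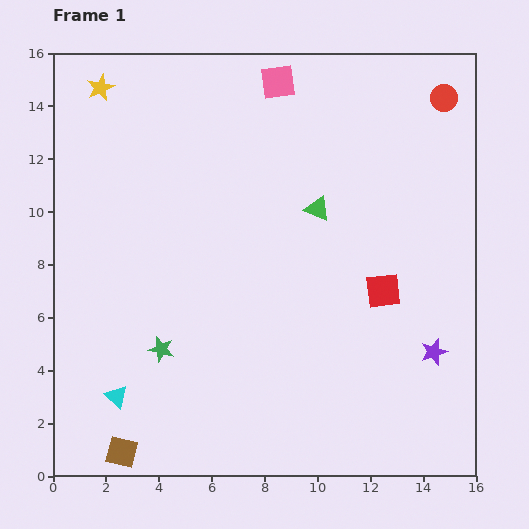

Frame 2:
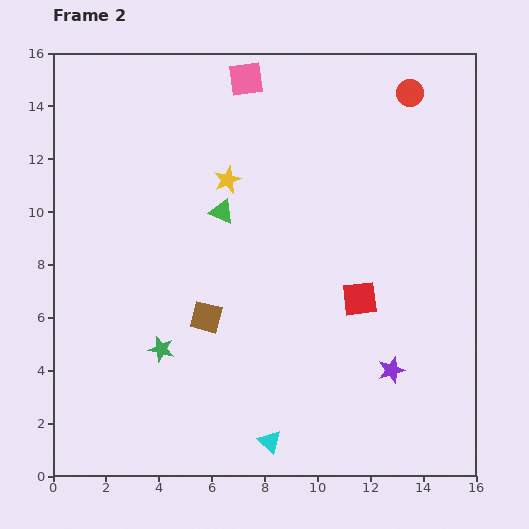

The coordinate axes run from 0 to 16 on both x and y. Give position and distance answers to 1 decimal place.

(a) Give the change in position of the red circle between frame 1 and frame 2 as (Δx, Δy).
(-1.3, 0.2)

The red circle was at (14.8, 14.3) in frame 1 and (13.5, 14.5) in frame 2.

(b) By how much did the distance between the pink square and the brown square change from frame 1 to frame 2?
-6.1

Distance in frame 1: 15.2. Distance in frame 2: 9.1.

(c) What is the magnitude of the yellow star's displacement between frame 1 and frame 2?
5.9

The yellow star moved from (1.8, 14.7) to (6.6, 11.2), a distance of √(4.8² + 3.5²) ≈ 5.9.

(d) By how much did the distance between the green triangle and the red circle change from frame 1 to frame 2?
+2.0

Distance in frame 1: 6.4. Distance in frame 2: 8.4.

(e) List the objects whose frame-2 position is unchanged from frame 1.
the green star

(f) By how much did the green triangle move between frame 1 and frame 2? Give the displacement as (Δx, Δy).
(-3.6, -0.1)

The green triangle was at (10.0, 10.1) in frame 1 and (6.4, 10.0) in frame 2.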